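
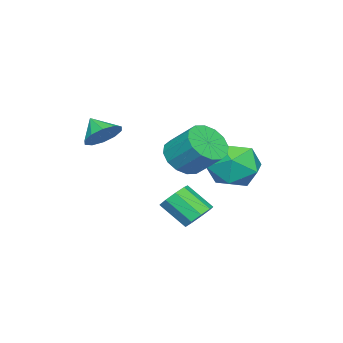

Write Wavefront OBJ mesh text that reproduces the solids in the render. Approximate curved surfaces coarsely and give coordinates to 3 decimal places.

v -1.426 1.357 -0.122
v -0.639 0.908 0.249
v -0.446 2.094 1.274
v -1.234 2.543 0.902
v -0.459 1.2 -0.124
v -0.266 2.387 0.901
v -0.539 1.535 -0.497
v -0.346 2.722 0.528
v -0.856 1.822 -0.769
v -0.663 3.009 0.256
v -1.326 1.984 -0.868
v -1.133 3.171 0.157
v -1.824 1.978 -0.768
v -1.631 3.165 0.257
v -2.214 1.806 -0.494
v -2.021 2.992 0.531
v -2.394 1.513 -0.121
v -2.201 2.7 0.904
v -2.314 1.178 0.252
v -2.121 2.365 1.277
v -1.997 0.891 0.524
v -1.804 2.078 1.549
v -1.527 0.729 0.623
v -1.334 1.916 1.648
v -1.029 0.735 0.523
v -0.836 1.922 1.548
v -0.396 2.596 -2.74
v 0.118 2.97 -2.361
v 0.19 1.899 -1.402
v -0.324 1.524 -1.78
v -0.344 3.09 -2.192
v -0.271 2.019 -1.232
v -0.83 2.979 -2.279
v -0.757 1.908 -1.319
v -1.113 2.689 -2.582
v -1.041 1.618 -1.622
v -1.061 2.355 -2.958
v -0.988 1.284 -1.999
v -0.698 2.133 -3.233
v -0.625 1.062 -2.273
v -0.194 2.128 -3.277
v -0.121 1.057 -2.317
v 0.216 2.342 -3.069
v 0.288 1.271 -2.11
v 0.339 2.674 -2.708
v 0.411 1.603 -1.748
v 1.509 -0.45 1.567
v 2.23 -0.824 1.458
v 1.231 -1.19 2.273
v 2.283 -0.486 1.833
v 2.041 -0.135 2.106
v 1.595 0.096 2.173
v 1.116 0.119 2.009
v 0.787 -0.076 1.676
v 0.734 -0.413 1.301
v 0.977 -0.764 1.028
v 1.423 -0.995 0.961
v 1.901 -1.018 1.125
v -4.083 3.395 -0.986
v -3.411 3.313 0.066
v -2.909 1.987 -1.846
v -2.237 1.905 -0.794
v -3.417 1.49 -0.816
v -4.143 2.36 -0.285
v -2.177 2.94 -1.495
v -2.903 3.81 -0.964
v -2.233 3.032 -0.249
v -2.999 2.136 0.171
v -3.321 3.164 -1.951
v -4.087 2.268 -1.531
f 2 1 5
f 2 5 3
f 3 5 6
f 3 6 4
f 5 1 7
f 5 7 6
f 6 7 8
f 6 8 4
f 7 1 9
f 7 9 8
f 8 9 10
f 8 10 4
f 9 1 11
f 9 11 10
f 10 11 12
f 10 12 4
f 11 1 13
f 11 13 12
f 12 13 14
f 12 14 4
f 13 1 15
f 13 15 14
f 14 15 16
f 14 16 4
f 15 1 17
f 15 17 16
f 16 17 18
f 16 18 4
f 17 1 19
f 17 19 18
f 18 19 20
f 18 20 4
f 19 1 21
f 19 21 20
f 20 21 22
f 20 22 4
f 21 1 23
f 21 23 22
f 22 23 24
f 22 24 4
f 23 1 25
f 23 25 24
f 24 25 26
f 24 26 4
f 25 1 2
f 25 2 26
f 26 2 3
f 26 3 4
f 28 27 31
f 28 31 29
f 29 31 32
f 29 32 30
f 31 27 33
f 31 33 32
f 32 33 34
f 32 34 30
f 33 27 35
f 33 35 34
f 34 35 36
f 34 36 30
f 35 27 37
f 35 37 36
f 36 37 38
f 36 38 30
f 37 27 39
f 37 39 38
f 38 39 40
f 38 40 30
f 39 27 41
f 39 41 40
f 40 41 42
f 40 42 30
f 41 27 43
f 41 43 42
f 42 43 44
f 42 44 30
f 43 27 45
f 43 45 44
f 44 45 46
f 44 46 30
f 45 27 28
f 45 28 46
f 46 28 29
f 46 29 30
f 48 47 50
f 48 50 49
f 50 47 51
f 50 51 49
f 51 47 52
f 51 52 49
f 52 47 53
f 52 53 49
f 53 47 54
f 53 54 49
f 54 47 55
f 54 55 49
f 55 47 56
f 55 56 49
f 56 47 57
f 56 57 49
f 57 47 58
f 57 58 49
f 58 47 48
f 58 48 49
f 59 70 64
f 59 64 60
f 59 60 66
f 59 66 69
f 59 69 70
f 60 64 68
f 64 70 63
f 70 69 61
f 69 66 65
f 66 60 67
f 62 68 63
f 62 63 61
f 62 61 65
f 62 65 67
f 62 67 68
f 63 68 64
f 61 63 70
f 65 61 69
f 67 65 66
f 68 67 60



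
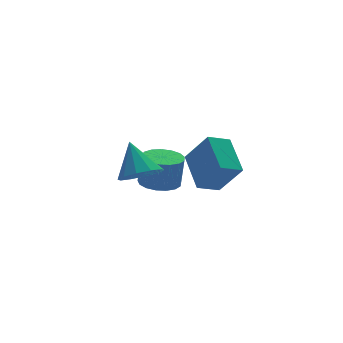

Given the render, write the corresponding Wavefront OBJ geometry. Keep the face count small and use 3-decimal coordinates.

v -0.817 -1.535 -3.666
v 0.085 -1.381 -3.753
v 0.24 -1.43 -2.242
v -0.663 -1.585 -2.154
v -0.088 -0.977 -3.722
v 0.066 -1.026 -2.211
v -0.429 -0.702 -3.678
v -0.274 -0.751 -2.167
v -0.859 -0.617 -3.632
v -0.704 -0.666 -2.12
v -1.279 -0.743 -3.593
v -1.124 -0.792 -2.081
v -1.593 -1.05 -3.571
v -1.439 -1.099 -2.059
v -1.73 -1.469 -3.57
v -1.575 -1.518 -2.059
v -1.657 -1.903 -3.592
v -1.503 -1.952 -2.08
v -1.393 -2.253 -3.63
v -1.238 -2.302 -2.119
v -0.996 -2.438 -3.677
v -0.841 -2.487 -2.165
v -0.558 -2.417 -3.721
v -0.404 -2.466 -2.209
v -0.18 -2.193 -3.752
v -0.025 -2.242 -2.241
v 0.052 -1.82 -3.764
v 0.207 -1.869 -2.252
v -3.258 -4.379 -1.192
v -2.72 -3.77 -1.703
v -3.182 -3.301 0.172
v -3.289 -3.625 -1.786
v -3.846 -3.768 -1.642
v -4.179 -4.144 -1.326
v -4.16 -4.61 -0.959
v -3.796 -4.988 -0.681
v -3.227 -5.133 -0.599
v -2.669 -4.989 -0.743
v -2.337 -4.613 -1.058
v -2.356 -4.147 -1.425
v 0.639 -2.159 -4.09
v 1.066 -0.414 -3.144
v 1.726 -2.192 -4.521
v 2.153 -0.447 -3.575
v 1.207 -3.113 -2.585
v 1.634 -1.368 -1.639
v 2.294 -3.146 -3.016
v 2.721 -1.401 -2.07
f 2 1 5
f 2 5 3
f 3 5 6
f 3 6 4
f 5 1 7
f 5 7 6
f 6 7 8
f 6 8 4
f 7 1 9
f 7 9 8
f 8 9 10
f 8 10 4
f 9 1 11
f 9 11 10
f 10 11 12
f 10 12 4
f 11 1 13
f 11 13 12
f 12 13 14
f 12 14 4
f 13 1 15
f 13 15 14
f 14 15 16
f 14 16 4
f 15 1 17
f 15 17 16
f 16 17 18
f 16 18 4
f 17 1 19
f 17 19 18
f 18 19 20
f 18 20 4
f 19 1 21
f 19 21 20
f 20 21 22
f 20 22 4
f 21 1 23
f 21 23 22
f 22 23 24
f 22 24 4
f 23 1 25
f 23 25 24
f 24 25 26
f 24 26 4
f 25 1 27
f 25 27 26
f 26 27 28
f 26 28 4
f 27 1 2
f 27 2 28
f 28 2 3
f 28 3 4
f 30 29 32
f 30 32 31
f 32 29 33
f 32 33 31
f 33 29 34
f 33 34 31
f 34 29 35
f 34 35 31
f 35 29 36
f 35 36 31
f 36 29 37
f 36 37 31
f 37 29 38
f 37 38 31
f 38 29 39
f 38 39 31
f 39 29 40
f 39 40 31
f 40 29 30
f 40 30 31
f 42 44 41
f 45 42 41
f 41 44 43
f 43 45 41
f 42 48 44
f 46 42 45
f 46 48 42
f 44 48 43
f 47 45 43
f 43 48 47
f 47 46 45
f 48 46 47



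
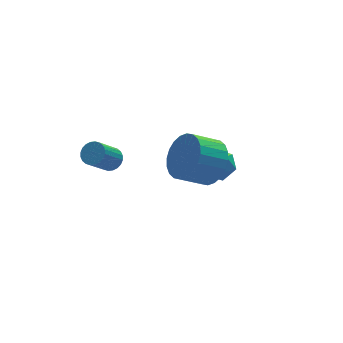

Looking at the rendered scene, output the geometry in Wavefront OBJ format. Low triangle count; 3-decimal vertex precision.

v -2.515 2.754 0.274
v -2.065 2.716 0.638
v -2.995 2.329 1.749
v -3.445 2.366 1.386
v -2.124 2.933 0.664
v -3.055 2.546 1.775
v -2.243 3.123 0.63
v -3.174 2.735 1.741
v -2.404 3.256 0.543
v -3.334 2.868 1.654
v -2.581 3.313 0.414
v -3.511 2.925 1.525
v -2.748 3.285 0.264
v -3.679 2.897 1.375
v -2.88 3.176 0.116
v -3.81 2.788 1.227
v -2.956 3.002 -0.008
v -3.886 2.615 1.103
v -2.965 2.791 -0.089
v -3.895 2.404 1.022
v -2.905 2.574 -0.115
v -3.836 2.187 0.996
v -2.786 2.385 -0.081
v -3.717 1.997 1.03
v -2.626 2.252 0.006
v -3.556 1.864 1.117
v -2.449 2.195 0.135
v -3.379 1.807 1.246
v -2.281 2.223 0.285
v -3.212 1.835 1.396
v -2.15 2.332 0.433
v -3.08 1.944 1.544
v -2.074 2.505 0.557
v -3.004 2.118 1.668
v 2.23 2.723 -0.922
v 2.924 2.368 -1.264
v 1.436 2.012 -1.796
v 2.13 1.657 -2.138
v 1.896 1.454 -1.345
v 2.386 1.894 -0.805
v 1.974 2.486 -2.255
v 2.464 2.926 -1.715
v 2.766 2.222 -2.088
v 2.718 1.584 -1.526
v 1.642 2.796 -1.534
v 1.594 2.158 -0.972
v 0.348 -0.782 1.979
v 0.951 -0.813 2.898
v -0.204 -0.688 3.661
v -0.808 -0.658 2.741
v 0.943 -0.391 2.816
v -0.212 -0.267 3.579
v 0.844 -0.029 2.608
v -0.311 0.095 3.371
v 0.67 0.218 2.303
v -0.485 0.343 3.066
v 0.447 0.313 1.95
v -0.709 0.437 2.712
v 0.208 0.241 1.6
v -0.947 0.366 2.363
v -0.009 0.013 1.308
v -1.165 0.138 2.071
v -0.172 -0.335 1.118
v -1.327 -0.211 1.881
v -0.256 -0.752 1.059
v -1.411 -0.627 1.822
v -0.248 -1.173 1.141
v -1.403 -1.049 1.904
v -0.149 -1.535 1.349
v -1.304 -1.411 2.112
v 0.025 -1.783 1.654
v -1.13 -1.658 2.417
v 0.249 -1.877 2.008
v -0.907 -1.753 2.77
v 0.487 -1.806 2.357
v -0.668 -1.681 3.12
v 0.705 -1.578 2.649
v -0.451 -1.453 3.412
v 0.867 -1.229 2.839
v -0.288 -1.105 3.602
f 2 1 5
f 2 5 3
f 3 5 6
f 3 6 4
f 5 1 7
f 5 7 6
f 6 7 8
f 6 8 4
f 7 1 9
f 7 9 8
f 8 9 10
f 8 10 4
f 9 1 11
f 9 11 10
f 10 11 12
f 10 12 4
f 11 1 13
f 11 13 12
f 12 13 14
f 12 14 4
f 13 1 15
f 13 15 14
f 14 15 16
f 14 16 4
f 15 1 17
f 15 17 16
f 16 17 18
f 16 18 4
f 17 1 19
f 17 19 18
f 18 19 20
f 18 20 4
f 19 1 21
f 19 21 20
f 20 21 22
f 20 22 4
f 21 1 23
f 21 23 22
f 22 23 24
f 22 24 4
f 23 1 25
f 23 25 24
f 24 25 26
f 24 26 4
f 25 1 27
f 25 27 26
f 26 27 28
f 26 28 4
f 27 1 29
f 27 29 28
f 28 29 30
f 28 30 4
f 29 1 31
f 29 31 30
f 30 31 32
f 30 32 4
f 31 1 33
f 31 33 32
f 32 33 34
f 32 34 4
f 33 1 2
f 33 2 34
f 34 2 3
f 34 3 4
f 35 46 40
f 35 40 36
f 35 36 42
f 35 42 45
f 35 45 46
f 36 40 44
f 40 46 39
f 46 45 37
f 45 42 41
f 42 36 43
f 38 44 39
f 38 39 37
f 38 37 41
f 38 41 43
f 38 43 44
f 39 44 40
f 37 39 46
f 41 37 45
f 43 41 42
f 44 43 36
f 48 47 51
f 48 51 49
f 49 51 52
f 49 52 50
f 51 47 53
f 51 53 52
f 52 53 54
f 52 54 50
f 53 47 55
f 53 55 54
f 54 55 56
f 54 56 50
f 55 47 57
f 55 57 56
f 56 57 58
f 56 58 50
f 57 47 59
f 57 59 58
f 58 59 60
f 58 60 50
f 59 47 61
f 59 61 60
f 60 61 62
f 60 62 50
f 61 47 63
f 61 63 62
f 62 63 64
f 62 64 50
f 63 47 65
f 63 65 64
f 64 65 66
f 64 66 50
f 65 47 67
f 65 67 66
f 66 67 68
f 66 68 50
f 67 47 69
f 67 69 68
f 68 69 70
f 68 70 50
f 69 47 71
f 69 71 70
f 70 71 72
f 70 72 50
f 71 47 73
f 71 73 72
f 72 73 74
f 72 74 50
f 73 47 75
f 73 75 74
f 74 75 76
f 74 76 50
f 75 47 77
f 75 77 76
f 76 77 78
f 76 78 50
f 77 47 79
f 77 79 78
f 78 79 80
f 78 80 50
f 79 47 48
f 79 48 80
f 80 48 49
f 80 49 50



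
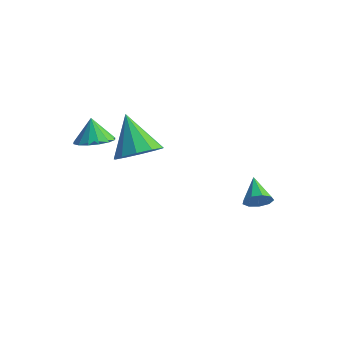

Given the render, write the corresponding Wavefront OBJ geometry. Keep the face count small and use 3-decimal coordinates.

v 0.185 -1.946 -0.507
v 0.934 -2.131 0.191
v -0.945 -1.194 0.907
v 1.027 -1.542 -0.049
v 0.798 -1.107 -0.463
v 0.335 -0.993 -0.894
v -0.185 -1.243 -1.177
v -0.564 -1.762 -1.204
v -0.657 -2.351 -0.964
v -0.428 -2.785 -0.55
v 0.035 -2.9 -0.119
v 0.555 -2.65 0.164
v -0.706 -3.655 1.029
v 0.041 -3.335 1.202
v -1.074 -3.325 2.011
v -0.176 -3.016 1.013
v -0.535 -2.867 0.829
v -0.939 -2.93 0.698
v -1.281 -3.186 0.656
v -1.469 -3.569 0.714
v -1.452 -3.974 0.856
v -1.235 -4.293 1.044
v -0.877 -4.442 1.228
v -0.472 -4.379 1.359
v -0.13 -4.123 1.401
v 0.057 -3.741 1.344
v 3.839 1.153 -3.998
v 4.333 1.346 -3.622
v 3.081 2.047 -3.462
v 4.334 1.575 -4.003
v 4.103 1.606 -4.382
v 3.749 1.425 -4.581
v 3.437 1.117 -4.508
v 3.314 0.825 -4.196
v 3.436 0.687 -3.791
v 3.747 0.766 -3.484
v 4.101 1.026 -3.417
f 2 1 4
f 2 4 3
f 4 1 5
f 4 5 3
f 5 1 6
f 5 6 3
f 6 1 7
f 6 7 3
f 7 1 8
f 7 8 3
f 8 1 9
f 8 9 3
f 9 1 10
f 9 10 3
f 10 1 11
f 10 11 3
f 11 1 12
f 11 12 3
f 12 1 2
f 12 2 3
f 14 13 16
f 14 16 15
f 16 13 17
f 16 17 15
f 17 13 18
f 17 18 15
f 18 13 19
f 18 19 15
f 19 13 20
f 19 20 15
f 20 13 21
f 20 21 15
f 21 13 22
f 21 22 15
f 22 13 23
f 22 23 15
f 23 13 24
f 23 24 15
f 24 13 25
f 24 25 15
f 25 13 26
f 25 26 15
f 26 13 14
f 26 14 15
f 28 27 30
f 28 30 29
f 30 27 31
f 30 31 29
f 31 27 32
f 31 32 29
f 32 27 33
f 32 33 29
f 33 27 34
f 33 34 29
f 34 27 35
f 34 35 29
f 35 27 36
f 35 36 29
f 36 27 37
f 36 37 29
f 37 27 28
f 37 28 29



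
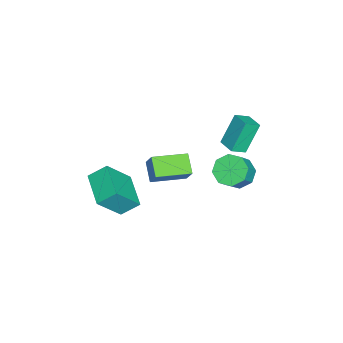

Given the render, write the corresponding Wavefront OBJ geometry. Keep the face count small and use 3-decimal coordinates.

v 1.049 -3.047 -1.428
v 0.738 -2.142 -0.721
v 2.707 -2.179 -1.811
v 2.396 -1.274 -1.105
v 1.924 -4.006 0.185
v 1.613 -3.101 0.891
v 3.582 -3.138 -0.199
v 3.271 -2.233 0.508
v -0.667 -1.487 -2.462
v -1.638 -1.917 -1.841
v -1.587 0.2 -2.731
v -2.558 -0.23 -2.11
v -0.222 -1.09 -1.49
v -1.193 -1.52 -0.869
v -1.142 0.597 -1.759
v -2.113 0.167 -1.138
v 1.567 3.363 1.7
v 2.115 2.913 1.146
v 3.001 2.686 2.206
v 2.453 3.137 2.76
v 2.26 3.586 1.169
v 3.145 3.359 2.23
v 1.998 4.129 1.504
v 2.884 3.902 2.564
v 1.485 4.223 1.953
v 2.37 3.996 3.013
v 1.019 3.814 2.254
v 1.905 3.587 3.314
v 0.875 3.141 2.23
v 1.76 2.914 3.291
v 1.136 2.598 1.896
v 2.022 2.371 2.956
v 1.65 2.504 1.447
v 2.535 2.277 2.507
v -1.036 2.74 1.333
v -0.54 2.108 1.801
v -1.811 3.282 2.889
v -1.315 2.65 3.356
v -0.305 3.41 1.464
v 0.191 2.778 1.931
v -1.08 3.952 3.019
v -0.584 3.32 3.487
f 2 4 1
f 5 2 1
f 1 4 3
f 3 5 1
f 2 8 4
f 6 2 5
f 6 8 2
f 4 8 3
f 7 5 3
f 3 8 7
f 7 6 5
f 8 6 7
f 10 12 9
f 13 10 9
f 9 12 11
f 11 13 9
f 10 16 12
f 14 10 13
f 14 16 10
f 12 16 11
f 15 13 11
f 11 16 15
f 15 14 13
f 16 14 15
f 18 17 21
f 18 21 19
f 19 21 22
f 19 22 20
f 21 17 23
f 21 23 22
f 22 23 24
f 22 24 20
f 23 17 25
f 23 25 24
f 24 25 26
f 24 26 20
f 25 17 27
f 25 27 26
f 26 27 28
f 26 28 20
f 27 17 29
f 27 29 28
f 28 29 30
f 28 30 20
f 29 17 31
f 29 31 30
f 30 31 32
f 30 32 20
f 31 17 33
f 31 33 32
f 32 33 34
f 32 34 20
f 33 17 18
f 33 18 34
f 34 18 19
f 34 19 20
f 36 38 35
f 39 36 35
f 35 38 37
f 37 39 35
f 36 42 38
f 40 36 39
f 40 42 36
f 38 42 37
f 41 39 37
f 37 42 41
f 41 40 39
f 42 40 41



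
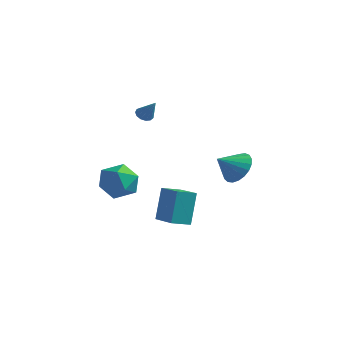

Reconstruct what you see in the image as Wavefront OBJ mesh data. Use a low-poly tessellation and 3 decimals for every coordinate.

v 2.728 2.949 -0.387
v 3.321 2.24 -0.906
v 2.192 1.891 0.447
v 3.589 2.361 -0.578
v 3.709 2.585 -0.218
v 3.66 2.871 0.114
v 3.449 3.171 0.359
v 3.113 3.432 0.475
v 2.712 3.61 0.442
v 2.313 3.674 0.266
v 1.985 3.612 -0.023
v 1.787 3.436 -0.375
v 1.751 3.175 -0.729
v 1.884 2.876 -1.023
v 2.163 2.589 -1.208
v 2.54 2.364 -1.251
v 2.949 2.241 -1.144
v -1.418 -1.185 0.162
v -0.342 -1.327 -0.37
v -2.278 -2.113 -1.33
v -1.202 -2.255 -1.862
v -1.459 -2.86 -0.848
v -0.927 -2.287 0.075
v -1.693 -1.153 -1.775
v -1.161 -0.58 -0.852
v -0.511 -1.307 -1.567
v -0.367 -2.362 -0.994
v -2.253 -1.078 -0.706
v -2.109 -2.133 -0.133
v -0.458 0.189 -3.977
v -0.64 0.913 -2.035
v 0.08 1.115 -4.271
v -0.102 1.839 -2.33
v 1.222 -0.639 -3.51
v 1.04 0.085 -1.569
v 1.76 0.287 -3.805
v 1.578 1.011 -1.863
v -1.352 0.436 3.212
v -0.99 0.705 2.954
v -0.488 0.264 4.248
v -1.141 0.9 3.112
v -1.359 0.948 3.302
v -1.575 0.833 3.463
v -1.72 0.592 3.545
v -1.749 0.301 3.521
v -1.651 0.053 3.398
v -1.459 -0.073 3.217
v -1.233 -0.038 3.034
v -1.045 0.147 2.908
v -0.954 0.424 2.878
f 2 1 4
f 2 4 3
f 4 1 5
f 4 5 3
f 5 1 6
f 5 6 3
f 6 1 7
f 6 7 3
f 7 1 8
f 7 8 3
f 8 1 9
f 8 9 3
f 9 1 10
f 9 10 3
f 10 1 11
f 10 11 3
f 11 1 12
f 11 12 3
f 12 1 13
f 12 13 3
f 13 1 14
f 13 14 3
f 14 1 15
f 14 15 3
f 15 1 16
f 15 16 3
f 16 1 17
f 16 17 3
f 17 1 2
f 17 2 3
f 18 29 23
f 18 23 19
f 18 19 25
f 18 25 28
f 18 28 29
f 19 23 27
f 23 29 22
f 29 28 20
f 28 25 24
f 25 19 26
f 21 27 22
f 21 22 20
f 21 20 24
f 21 24 26
f 21 26 27
f 22 27 23
f 20 22 29
f 24 20 28
f 26 24 25
f 27 26 19
f 31 33 30
f 34 31 30
f 30 33 32
f 32 34 30
f 31 37 33
f 35 31 34
f 35 37 31
f 33 37 32
f 36 34 32
f 32 37 36
f 36 35 34
f 37 35 36
f 39 38 41
f 39 41 40
f 41 38 42
f 41 42 40
f 42 38 43
f 42 43 40
f 43 38 44
f 43 44 40
f 44 38 45
f 44 45 40
f 45 38 46
f 45 46 40
f 46 38 47
f 46 47 40
f 47 38 48
f 47 48 40
f 48 38 49
f 48 49 40
f 49 38 50
f 49 50 40
f 50 38 39
f 50 39 40



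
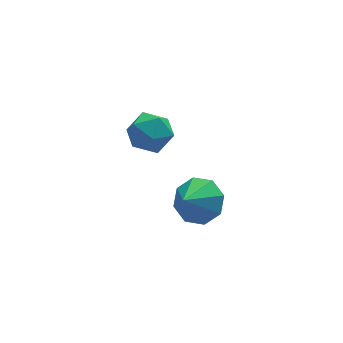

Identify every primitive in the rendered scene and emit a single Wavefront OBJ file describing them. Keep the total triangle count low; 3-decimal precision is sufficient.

v -3.854 3.043 -0.481
v -3.454 2.372 -0.693
v -4.506 2.368 0.433
v -4.106 1.697 0.221
v -3.714 2.302 0.589
v -3.311 2.719 0.024
v -4.649 2.021 -0.284
v -4.246 2.438 -0.849
v -3.945 1.74 -0.571
v -3.368 1.914 -0.031
v -4.592 2.826 -0.229
v -4.015 3 0.311
v -2.492 2.133 -3.935
v -2.012 1.402 -4.033
v -3.208 1.547 -3.065
v -1.767 1.81 -3.556
v -1.946 2.407 -3.302
v -2.445 2.844 -3.418
v -2.972 2.864 -3.838
v -3.218 2.456 -4.314
v -3.038 1.859 -4.569
v -2.539 1.422 -4.452
f 1 12 6
f 1 6 2
f 1 2 8
f 1 8 11
f 1 11 12
f 2 6 10
f 6 12 5
f 12 11 3
f 11 8 7
f 8 2 9
f 4 10 5
f 4 5 3
f 4 3 7
f 4 7 9
f 4 9 10
f 5 10 6
f 3 5 12
f 7 3 11
f 9 7 8
f 10 9 2
f 14 13 16
f 14 16 15
f 16 13 17
f 16 17 15
f 17 13 18
f 17 18 15
f 18 13 19
f 18 19 15
f 19 13 20
f 19 20 15
f 20 13 21
f 20 21 15
f 21 13 22
f 21 22 15
f 22 13 14
f 22 14 15



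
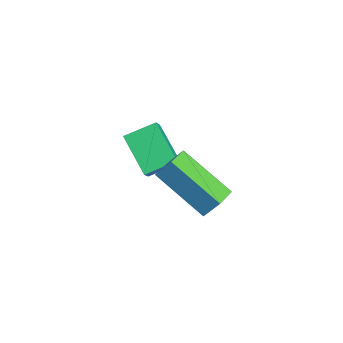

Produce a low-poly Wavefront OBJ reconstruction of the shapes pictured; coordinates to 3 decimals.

v -3.481 -0.166 0.09
v -3.496 0.967 0.515
v -2.124 0.18 -0.783
v -2.139 1.313 -0.358
v -2.901 -0.453 0.878
v -2.916 0.68 1.303
v -1.544 -0.107 0.005
v -1.559 1.026 0.43
v -0.333 0.344 1.773
v -0.103 0.803 2.56
v 1.09 1.509 0.679
v 1.32 1.969 1.466
v 0.26 -0.229 1.934
v 0.49 0.231 2.721
v 1.683 0.937 0.84
v 1.913 1.396 1.627
f 2 4 1
f 5 2 1
f 1 4 3
f 3 5 1
f 2 8 4
f 6 2 5
f 6 8 2
f 4 8 3
f 7 5 3
f 3 8 7
f 7 6 5
f 8 6 7
f 10 12 9
f 13 10 9
f 9 12 11
f 11 13 9
f 10 16 12
f 14 10 13
f 14 16 10
f 12 16 11
f 15 13 11
f 11 16 15
f 15 14 13
f 16 14 15



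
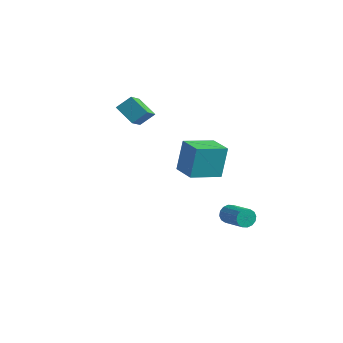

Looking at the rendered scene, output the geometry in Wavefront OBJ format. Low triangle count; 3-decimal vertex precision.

v 2.844 -0.267 2.588
v 2.845 0.168 4.488
v 3.301 1.471 2.19
v 3.302 1.905 4.091
v 4.278 -0.625 2.669
v 4.279 -0.191 4.57
v 4.735 1.112 2.272
v 4.736 1.547 4.172
v -4.214 2.231 3.541
v -3.795 2.962 4.264
v -3.05 2.374 2.723
v -2.631 3.105 3.446
v -3.529 1.075 4.314
v -3.11 1.806 5.037
v -2.365 1.218 3.496
v -1.946 1.949 4.219
v 2.271 4.061 -2.682
v 2.463 4.318 -3.224
v 4.062 4.056 -2.78
v 3.869 3.799 -2.238
v 2.446 4.567 -3.014
v 4.045 4.305 -2.57
v 2.381 4.68 -2.716
v 3.98 4.418 -2.271
v 2.287 4.628 -2.408
v 3.886 4.366 -1.963
v 2.189 4.423 -2.174
v 3.787 4.162 -1.729
v 2.112 4.122 -2.076
v 3.711 3.86 -1.631
v 2.078 3.804 -2.14
v 3.677 3.542 -1.696
v 2.095 3.555 -2.35
v 3.694 3.293 -1.906
v 2.16 3.442 -2.649
v 3.759 3.18 -2.204
v 2.254 3.494 -2.957
v 3.853 3.232 -2.512
v 2.353 3.698 -3.191
v 3.951 3.437 -2.746
v 2.429 4 -3.289
v 4.028 3.738 -2.844
f 2 4 1
f 5 2 1
f 1 4 3
f 3 5 1
f 2 8 4
f 6 2 5
f 6 8 2
f 4 8 3
f 7 5 3
f 3 8 7
f 7 6 5
f 8 6 7
f 10 12 9
f 13 10 9
f 9 12 11
f 11 13 9
f 10 16 12
f 14 10 13
f 14 16 10
f 12 16 11
f 15 13 11
f 11 16 15
f 15 14 13
f 16 14 15
f 18 17 21
f 18 21 19
f 19 21 22
f 19 22 20
f 21 17 23
f 21 23 22
f 22 23 24
f 22 24 20
f 23 17 25
f 23 25 24
f 24 25 26
f 24 26 20
f 25 17 27
f 25 27 26
f 26 27 28
f 26 28 20
f 27 17 29
f 27 29 28
f 28 29 30
f 28 30 20
f 29 17 31
f 29 31 30
f 30 31 32
f 30 32 20
f 31 17 33
f 31 33 32
f 32 33 34
f 32 34 20
f 33 17 35
f 33 35 34
f 34 35 36
f 34 36 20
f 35 17 37
f 35 37 36
f 36 37 38
f 36 38 20
f 37 17 39
f 37 39 38
f 38 39 40
f 38 40 20
f 39 17 41
f 39 41 40
f 40 41 42
f 40 42 20
f 41 17 18
f 41 18 42
f 42 18 19
f 42 19 20



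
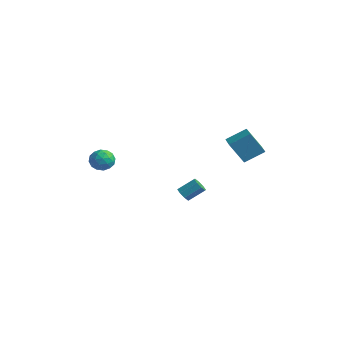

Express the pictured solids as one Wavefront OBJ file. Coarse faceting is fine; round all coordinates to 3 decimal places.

v -3.944 0.146 -1.381
v -3.21 -0.071 -1.332
v -4.29 -0.889 -0.788
v -3.556 -1.106 -0.739
v -3.805 -0.505 -0.333
v -3.592 0.134 -0.699
v -3.908 -1.094 -1.421
v -3.695 -0.455 -1.787
v -3.188 -0.838 -1.357
v -3.124 -0.474 -0.685
v -4.376 -0.486 -1.435
v -4.312 -0.122 -0.763
v -3.547 0.128 -1.409
v -3.953 -1.088 -0.711
v -4.1 -0.735 -0.472
v -3.668 -0.863 -0.444
v -3.771 0.249 -1.036
v -3.34 0.121 -1.008
v -3.689 -0.134 -0.42
v -4.16 -1.081 -1.112
v -3.729 -1.209 -1.084
v -3.832 -0.097 -1.676
v -3.4 -0.225 -1.648
v -3.811 -0.826 -1.7
v -3.102 -0.45 -1.395
v -3.305 -1.059 -1.046
v -3.512 -1.052 -1.447
v -3.387 -0.676 -1.662
v -3.065 -0.236 -0.999
v -3.268 -0.845 -0.651
v -3.415 -0.491 -0.412
v -3.289 -0.115 -0.627
v -3.051 -0.687 -1.014
v -4.232 -0.115 -1.469
v -4.435 -0.724 -1.121
v -4.211 -0.845 -1.493
v -4.085 -0.469 -1.708
v -4.195 0.099 -1.074
v -4.398 -0.51 -0.725
v -4.113 -0.284 -0.458
v -3.988 0.092 -0.673
v -4.449 -0.273 -1.106
v -0.872 2.871 -3.823
v -0.655 3.11 -4.243
v -0.171 3.909 -3.537
v -0.388 3.669 -3.117
v -1.023 3.255 -4.154
v -0.539 4.054 -3.449
v -1.303 3.175 -3.872
v -0.819 3.974 -3.167
v -1.33 2.917 -3.56
v -0.846 3.715 -2.855
v -1.089 2.631 -3.403
v -0.605 3.43 -2.697
v -0.721 2.486 -3.491
v -0.237 3.285 -2.786
v -0.441 2.566 -3.773
v 0.043 3.365 -3.068
v -0.414 2.825 -4.085
v 0.07 3.623 -3.38
v 3.474 2.135 1.895
v 4.039 3.107 2.568
v 2.671 2.64 1.84
v 3.236 3.612 2.512
v 3.964 2.768 0.568
v 4.529 3.74 1.24
v 3.161 3.273 0.512
v 3.726 4.245 1.185
f 1 38 17
f 38 12 41
f 17 41 6
f 38 41 17
f 1 17 13
f 17 6 18
f 13 18 2
f 17 18 13
f 1 13 22
f 13 2 23
f 22 23 8
f 13 23 22
f 1 22 34
f 22 8 37
f 34 37 11
f 22 37 34
f 1 34 38
f 34 11 42
f 38 42 12
f 34 42 38
f 2 18 29
f 18 6 32
f 29 32 10
f 18 32 29
f 6 41 19
f 41 12 40
f 19 40 5
f 41 40 19
f 12 42 39
f 42 11 35
f 39 35 3
f 42 35 39
f 11 37 36
f 37 8 24
f 36 24 7
f 37 24 36
f 8 23 28
f 23 2 25
f 28 25 9
f 23 25 28
f 4 30 16
f 30 10 31
f 16 31 5
f 30 31 16
f 4 16 14
f 16 5 15
f 14 15 3
f 16 15 14
f 4 14 21
f 14 3 20
f 21 20 7
f 14 20 21
f 4 21 26
f 21 7 27
f 26 27 9
f 21 27 26
f 4 26 30
f 26 9 33
f 30 33 10
f 26 33 30
f 5 31 19
f 31 10 32
f 19 32 6
f 31 32 19
f 3 15 39
f 15 5 40
f 39 40 12
f 15 40 39
f 7 20 36
f 20 3 35
f 36 35 11
f 20 35 36
f 9 27 28
f 27 7 24
f 28 24 8
f 27 24 28
f 10 33 29
f 33 9 25
f 29 25 2
f 33 25 29
f 44 43 47
f 44 47 45
f 45 47 48
f 45 48 46
f 47 43 49
f 47 49 48
f 48 49 50
f 48 50 46
f 49 43 51
f 49 51 50
f 50 51 52
f 50 52 46
f 51 43 53
f 51 53 52
f 52 53 54
f 52 54 46
f 53 43 55
f 53 55 54
f 54 55 56
f 54 56 46
f 55 43 57
f 55 57 56
f 56 57 58
f 56 58 46
f 57 43 59
f 57 59 58
f 58 59 60
f 58 60 46
f 59 43 44
f 59 44 60
f 60 44 45
f 60 45 46
f 62 64 61
f 65 62 61
f 61 64 63
f 63 65 61
f 62 68 64
f 66 62 65
f 66 68 62
f 64 68 63
f 67 65 63
f 63 68 67
f 67 66 65
f 68 66 67



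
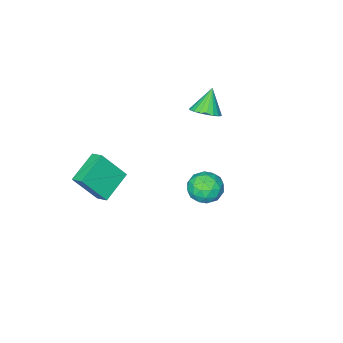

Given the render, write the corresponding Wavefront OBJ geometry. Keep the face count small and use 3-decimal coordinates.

v -2.445 -3.122 -1.159
v -1.837 -2.807 -0.689
v -3.195 -3.518 0.079
v -2.046 -2.535 -0.728
v -2.324 -2.364 -0.842
v -2.622 -2.324 -1.01
v -2.89 -2.423 -1.204
v -3.082 -2.642 -1.39
v -3.163 -2.944 -1.536
v -3.12 -3.277 -1.617
v -2.96 -3.583 -1.618
v -2.711 -3.809 -1.54
v -2.417 -3.916 -1.396
v -2.127 -3.886 -1.211
v -1.892 -3.724 -1.017
v -1.753 -3.458 -0.847
v -1.734 -3.133 -0.731
v 0.24 1.339 -1.503
v 0.838 2.071 -1.466
v 1.322 0.489 -2.174
v 1.92 1.221 -2.137
v 1.657 0.783 -1.34
v 0.988 1.309 -0.925
v 1.172 1.251 -2.715
v 0.503 1.777 -2.3
v 1.415 2.017 -2.214
v 1.714 1.727 -1.364
v 0.446 0.833 -2.276
v 0.745 0.543 -1.426
v 0.444 1.78 -1.426
v 1.716 0.78 -2.214
v 1.561 0.523 -1.746
v 1.913 0.953 -1.724
v 0.532 1.332 -1.108
v 0.884 1.762 -1.086
v 1.365 1.005 -1.012
v 1.276 0.798 -2.554
v 1.628 1.228 -2.532
v 0.247 1.607 -1.916
v 0.599 2.037 -1.894
v 0.795 1.555 -2.628
v 1.135 2.178 -1.843
v 1.771 1.678 -2.238
v 1.331 1.696 -2.578
v 0.938 2.005 -2.334
v 1.311 2.008 -1.344
v 1.947 1.508 -1.738
v 1.792 1.251 -1.27
v 1.399 1.56 -1.026
v 1.65 1.976 -1.784
v 0.213 1.052 -1.902
v 0.849 0.552 -2.296
v 0.761 1 -2.614
v 0.368 1.309 -2.37
v 0.389 0.882 -1.402
v 1.025 0.382 -1.797
v 1.222 0.555 -1.306
v 0.829 0.864 -1.062
v 0.51 0.584 -1.856
v 2.312 -4.045 -3.927
v 2.265 -3.314 -3.559
v 3.884 -3.561 -4.685
v 3.836 -2.83 -4.316
v 3.264 -4.75 -2.404
v 3.216 -4.019 -2.035
v 4.835 -4.266 -3.161
v 4.788 -3.535 -2.793
f 2 1 4
f 2 4 3
f 4 1 5
f 4 5 3
f 5 1 6
f 5 6 3
f 6 1 7
f 6 7 3
f 7 1 8
f 7 8 3
f 8 1 9
f 8 9 3
f 9 1 10
f 9 10 3
f 10 1 11
f 10 11 3
f 11 1 12
f 11 12 3
f 12 1 13
f 12 13 3
f 13 1 14
f 13 14 3
f 14 1 15
f 14 15 3
f 15 1 16
f 15 16 3
f 16 1 17
f 16 17 3
f 17 1 2
f 17 2 3
f 18 55 34
f 55 29 58
f 34 58 23
f 55 58 34
f 18 34 30
f 34 23 35
f 30 35 19
f 34 35 30
f 18 30 39
f 30 19 40
f 39 40 25
f 30 40 39
f 18 39 51
f 39 25 54
f 51 54 28
f 39 54 51
f 18 51 55
f 51 28 59
f 55 59 29
f 51 59 55
f 19 35 46
f 35 23 49
f 46 49 27
f 35 49 46
f 23 58 36
f 58 29 57
f 36 57 22
f 58 57 36
f 29 59 56
f 59 28 52
f 56 52 20
f 59 52 56
f 28 54 53
f 54 25 41
f 53 41 24
f 54 41 53
f 25 40 45
f 40 19 42
f 45 42 26
f 40 42 45
f 21 47 33
f 47 27 48
f 33 48 22
f 47 48 33
f 21 33 31
f 33 22 32
f 31 32 20
f 33 32 31
f 21 31 38
f 31 20 37
f 38 37 24
f 31 37 38
f 21 38 43
f 38 24 44
f 43 44 26
f 38 44 43
f 21 43 47
f 43 26 50
f 47 50 27
f 43 50 47
f 22 48 36
f 48 27 49
f 36 49 23
f 48 49 36
f 20 32 56
f 32 22 57
f 56 57 29
f 32 57 56
f 24 37 53
f 37 20 52
f 53 52 28
f 37 52 53
f 26 44 45
f 44 24 41
f 45 41 25
f 44 41 45
f 27 50 46
f 50 26 42
f 46 42 19
f 50 42 46
f 61 63 60
f 64 61 60
f 60 63 62
f 62 64 60
f 61 67 63
f 65 61 64
f 65 67 61
f 63 67 62
f 66 64 62
f 62 67 66
f 66 65 64
f 67 65 66



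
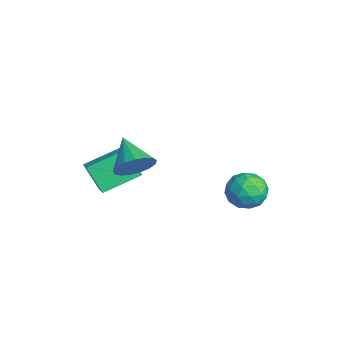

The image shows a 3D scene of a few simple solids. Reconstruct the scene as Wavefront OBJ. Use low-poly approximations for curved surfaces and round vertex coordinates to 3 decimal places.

v 0.368 4.704 0.195
v 1.299 4.264 -0.018
v -0.419 3.436 -0.622
v 0.512 2.996 -0.835
v 0.154 3.017 0.153
v 0.64 3.8 0.658
v 0.24 3.9 -1.298
v 0.726 4.683 -0.793
v 1.219 3.767 -0.941
v 1.166 3.221 -0.044
v -0.286 4.479 -0.596
v -0.339 3.933 0.301
v 0.903 4.595 0.161
v -0.023 3.105 -0.801
v -0.233 3.117 -0.22
v 0.314 2.858 -0.345
v 0.515 4.323 0.558
v 1.063 4.064 0.433
v 0.39 3.331 0.533
v -0.183 3.636 -1.073
v 0.365 3.377 -1.198
v 0.566 4.842 -0.295
v 1.113 4.583 -0.42
v 0.49 4.369 -1.173
v 1.403 4.044 -0.507
v 0.94 3.299 -0.988
v 0.78 3.83 -1.26
v 1.066 4.291 -0.963
v 1.372 3.723 0.02
v 0.909 2.978 -0.461
v 0.699 2.99 0.12
v 0.985 3.451 0.417
v 1.325 3.431 -0.523
v -0.029 4.722 -0.179
v -0.492 3.977 -0.66
v -0.105 4.249 -1.057
v 0.181 4.71 -0.76
v -0.06 4.401 0.348
v -0.523 3.656 -0.133
v -0.186 3.409 0.323
v 0.1 3.87 0.62
v -0.445 4.269 -0.117
v -0.131 -1.139 1.964
v 0.367 -1.262 2.834
v -1.689 -1.281 2.836
v 0.305 -0.783 2.803
v 0.144 -0.386 2.579
v -0.081 -0.161 2.215
v -0.317 -0.161 1.793
v -0.511 -0.384 1.41
v -0.617 -0.78 1.155
v -0.613 -1.258 1.085
v -0.498 -1.709 1.216
v -0.299 -2.029 1.519
v -0.062 -2.145 1.924
v 0.159 -2.031 2.338
v 0.314 -1.712 2.667
v -3.025 -2.093 -1.59
v -3.751 -2.655 -0.243
v -3.257 -0.172 -0.913
v -3.983 -0.734 0.433
v -2.137 -2.146 -1.133
v -2.863 -2.708 0.213
v -2.369 -0.225 -0.457
v -3.095 -0.787 0.89
f 1 38 17
f 38 12 41
f 17 41 6
f 38 41 17
f 1 17 13
f 17 6 18
f 13 18 2
f 17 18 13
f 1 13 22
f 13 2 23
f 22 23 8
f 13 23 22
f 1 22 34
f 22 8 37
f 34 37 11
f 22 37 34
f 1 34 38
f 34 11 42
f 38 42 12
f 34 42 38
f 2 18 29
f 18 6 32
f 29 32 10
f 18 32 29
f 6 41 19
f 41 12 40
f 19 40 5
f 41 40 19
f 12 42 39
f 42 11 35
f 39 35 3
f 42 35 39
f 11 37 36
f 37 8 24
f 36 24 7
f 37 24 36
f 8 23 28
f 23 2 25
f 28 25 9
f 23 25 28
f 4 30 16
f 30 10 31
f 16 31 5
f 30 31 16
f 4 16 14
f 16 5 15
f 14 15 3
f 16 15 14
f 4 14 21
f 14 3 20
f 21 20 7
f 14 20 21
f 4 21 26
f 21 7 27
f 26 27 9
f 21 27 26
f 4 26 30
f 26 9 33
f 30 33 10
f 26 33 30
f 5 31 19
f 31 10 32
f 19 32 6
f 31 32 19
f 3 15 39
f 15 5 40
f 39 40 12
f 15 40 39
f 7 20 36
f 20 3 35
f 36 35 11
f 20 35 36
f 9 27 28
f 27 7 24
f 28 24 8
f 27 24 28
f 10 33 29
f 33 9 25
f 29 25 2
f 33 25 29
f 44 43 46
f 44 46 45
f 46 43 47
f 46 47 45
f 47 43 48
f 47 48 45
f 48 43 49
f 48 49 45
f 49 43 50
f 49 50 45
f 50 43 51
f 50 51 45
f 51 43 52
f 51 52 45
f 52 43 53
f 52 53 45
f 53 43 54
f 53 54 45
f 54 43 55
f 54 55 45
f 55 43 56
f 55 56 45
f 56 43 57
f 56 57 45
f 57 43 44
f 57 44 45
f 59 61 58
f 62 59 58
f 58 61 60
f 60 62 58
f 59 65 61
f 63 59 62
f 63 65 59
f 61 65 60
f 64 62 60
f 60 65 64
f 64 63 62
f 65 63 64



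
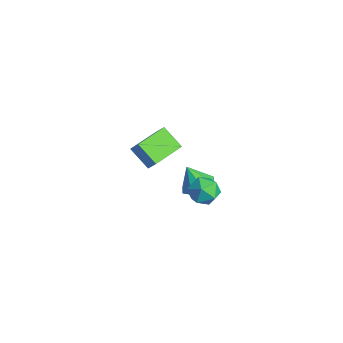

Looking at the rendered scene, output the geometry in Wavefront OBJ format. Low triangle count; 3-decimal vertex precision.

v 2.832 -0.072 -0.755
v 3.662 0.153 -1.242
v 3.258 -1.613 -0.738
v 4.088 -1.388 -1.225
v 3.97 -1.094 -0.289
v 3.707 -0.142 -0.3
v 3.213 -1.318 -1.68
v 2.95 -0.366 -1.691
v 3.898 -0.618 -1.814
v 4.365 -0.479 -0.955
v 2.555 -0.981 -1.025
v 3.022 -0.842 -0.166
v 0.081 0.372 -3.773
v 1.032 0.374 -3.432
v -0.401 -0.112 -2.427
v 0.675 1.05 -3.316
v -0.03 1.329 -3.469
v -0.669 1.047 -3.799
v -0.869 0.37 -4.115
v -0.512 -0.305 -4.23
v 0.193 -0.584 -4.077
v 0.832 -0.303 -3.747
v 3.458 -4.749 3.795
v 3.931 -4.512 4.461
v 2.52 -2.983 3.833
v 2.993 -2.746 4.499
v 4.467 -4.194 2.881
v 4.94 -3.957 3.547
v 3.529 -2.428 2.919
v 4.002 -2.191 3.585
f 1 12 6
f 1 6 2
f 1 2 8
f 1 8 11
f 1 11 12
f 2 6 10
f 6 12 5
f 12 11 3
f 11 8 7
f 8 2 9
f 4 10 5
f 4 5 3
f 4 3 7
f 4 7 9
f 4 9 10
f 5 10 6
f 3 5 12
f 7 3 11
f 9 7 8
f 10 9 2
f 14 13 16
f 14 16 15
f 16 13 17
f 16 17 15
f 17 13 18
f 17 18 15
f 18 13 19
f 18 19 15
f 19 13 20
f 19 20 15
f 20 13 21
f 20 21 15
f 21 13 22
f 21 22 15
f 22 13 14
f 22 14 15
f 24 26 23
f 27 24 23
f 23 26 25
f 25 27 23
f 24 30 26
f 28 24 27
f 28 30 24
f 26 30 25
f 29 27 25
f 25 30 29
f 29 28 27
f 30 28 29



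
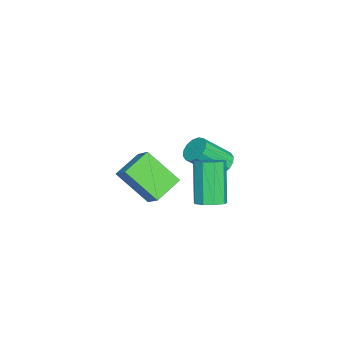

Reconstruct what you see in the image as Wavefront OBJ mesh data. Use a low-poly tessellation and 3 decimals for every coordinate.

v -3.227 2.402 -3.183
v -2.724 2.34 -3.486
v -2.21 1.397 -2.439
v -2.713 1.458 -2.137
v -2.675 2.576 -3.298
v -2.161 1.632 -2.251
v -2.773 2.765 -3.079
v -2.26 1.821 -2.032
v -2.994 2.856 -2.888
v -2.48 1.913 -1.841
v -3.276 2.826 -2.777
v -2.763 1.883 -1.73
v -3.546 2.682 -2.774
v -3.032 1.739 -1.727
v -3.73 2.463 -2.881
v -3.216 1.52 -1.834
v -3.779 2.228 -3.069
v -3.265 1.284 -2.022
v -3.68 2.039 -3.288
v -3.167 1.095 -2.241
v -3.46 1.947 -3.479
v -2.946 1.004 -2.432
v -3.177 1.977 -3.59
v -2.664 1.034 -2.543
v -2.908 2.121 -3.593
v -2.394 1.178 -2.546
v -1.872 -0.484 -2.09
v -1.34 -0.012 -1.523
v -1.659 0.748 -3.315
v -1.127 1.22 -2.747
v -0.853 -1.1 -2.533
v -0.321 -0.628 -1.965
v -0.64 0.132 -3.757
v -0.108 0.604 -3.19
v 1.731 2.828 -1.617
v 2.042 2.353 -1.498
v 1.161 2.158 0.036
v 0.849 2.632 -0.083
v 2.224 2.674 -1.353
v 1.342 2.479 0.181
v 2.175 3.067 -1.331
v 1.293 2.872 0.203
v 1.918 3.348 -1.443
v 1.036 3.153 0.091
v 1.573 3.385 -1.636
v 0.692 3.19 -0.102
v 1.303 3.162 -1.821
v 0.421 2.967 -0.287
v 1.232 2.781 -1.909
v 0.351 2.586 -0.375
v 1.395 2.423 -1.862
v 0.513 2.228 -0.327
v 1.715 2.254 -1.699
v 0.833 2.059 -0.165
f 2 1 5
f 2 5 3
f 3 5 6
f 3 6 4
f 5 1 7
f 5 7 6
f 6 7 8
f 6 8 4
f 7 1 9
f 7 9 8
f 8 9 10
f 8 10 4
f 9 1 11
f 9 11 10
f 10 11 12
f 10 12 4
f 11 1 13
f 11 13 12
f 12 13 14
f 12 14 4
f 13 1 15
f 13 15 14
f 14 15 16
f 14 16 4
f 15 1 17
f 15 17 16
f 16 17 18
f 16 18 4
f 17 1 19
f 17 19 18
f 18 19 20
f 18 20 4
f 19 1 21
f 19 21 20
f 20 21 22
f 20 22 4
f 21 1 23
f 21 23 22
f 22 23 24
f 22 24 4
f 23 1 25
f 23 25 24
f 24 25 26
f 24 26 4
f 25 1 2
f 25 2 26
f 26 2 3
f 26 3 4
f 28 30 27
f 31 28 27
f 27 30 29
f 29 31 27
f 28 34 30
f 32 28 31
f 32 34 28
f 30 34 29
f 33 31 29
f 29 34 33
f 33 32 31
f 34 32 33
f 36 35 39
f 36 39 37
f 37 39 40
f 37 40 38
f 39 35 41
f 39 41 40
f 40 41 42
f 40 42 38
f 41 35 43
f 41 43 42
f 42 43 44
f 42 44 38
f 43 35 45
f 43 45 44
f 44 45 46
f 44 46 38
f 45 35 47
f 45 47 46
f 46 47 48
f 46 48 38
f 47 35 49
f 47 49 48
f 48 49 50
f 48 50 38
f 49 35 51
f 49 51 50
f 50 51 52
f 50 52 38
f 51 35 53
f 51 53 52
f 52 53 54
f 52 54 38
f 53 35 36
f 53 36 54
f 54 36 37
f 54 37 38



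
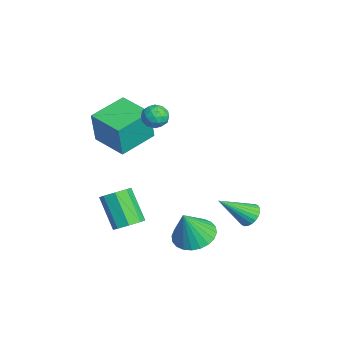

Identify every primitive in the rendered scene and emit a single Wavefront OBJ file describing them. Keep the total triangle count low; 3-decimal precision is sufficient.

v 1.622 -3.58 -2.541
v 2.245 -3.67 -2.079
v 1.08 -4.13 -0.598
v 0.458 -4.04 -1.059
v 2.034 -3.111 -2.072
v 0.869 -3.571 -0.59
v 1.581 -2.828 -2.339
v 0.417 -3.288 -0.858
v 1.153 -2.985 -2.725
v -0.011 -3.445 -1.243
v 1 -3.49 -3.002
v -0.165 -3.95 -1.521
v 1.211 -4.049 -3.01
v 0.046 -4.509 -1.528
v 1.663 -4.332 -2.742
v 0.499 -4.792 -1.261
v 2.091 -4.175 -2.357
v 0.927 -4.635 -0.875
v 0.64 2.305 -3.354
v 1.041 1.958 -3.795
v 0.74 0.755 -2.046
v 1.225 2.092 -3.651
v 1.32 2.258 -3.461
v 1.311 2.431 -3.255
v 1.2 2.585 -3.065
v 1.004 2.696 -2.918
v 0.752 2.748 -2.837
v 0.483 2.732 -2.835
v 0.238 2.651 -2.913
v 0.055 2.517 -3.057
v -0.04 2.351 -3.246
v -0.031 2.178 -3.452
v 0.08 2.024 -3.643
v 0.276 1.913 -3.79
v 0.528 1.861 -3.871
v 0.796 1.877 -3.872
v -1.655 -1.201 2.839
v -1.07 -1.426 2.494
v -2.17 -2.214 2.626
v -1.585 -2.439 2.281
v -1.568 -2.345 2.99
v -1.25 -1.718 3.121
v -1.99 -1.922 1.999
v -1.672 -1.295 2.13
v -1.277 -1.871 1.975
v -1.017 -2.133 2.587
v -2.223 -1.507 2.533
v -1.963 -1.769 3.145
v -1.317 -1.224 2.685
v -1.923 -2.416 2.435
v -1.913 -2.36 2.851
v -1.569 -2.492 2.649
v -1.423 -1.396 3.054
v -1.079 -1.528 2.851
v -1.372 -2.069 3.142
v -2.161 -2.112 2.269
v -1.817 -2.244 2.066
v -1.671 -1.148 2.471
v -1.327 -1.28 2.269
v -1.868 -1.571 1.978
v -1.095 -1.618 2.178
v -1.398 -2.214 2.052
v -1.636 -1.91 1.886
v -1.449 -1.542 1.964
v -0.942 -1.772 2.537
v -1.245 -2.368 2.412
v -1.235 -2.312 2.829
v -1.048 -1.944 2.906
v -1.064 -2.034 2.232
v -1.995 -1.272 2.708
v -2.298 -1.868 2.583
v -2.192 -1.696 2.214
v -2.005 -1.328 2.291
v -1.842 -1.426 3.068
v -2.145 -2.022 2.942
v -1.791 -2.098 3.156
v -1.604 -1.73 3.234
v -2.176 -1.606 2.888
v 2.353 -0.686 -3.031
v 3.346 -0.971 -3.348
v 2.727 -1.274 -1.329
v 3.41 -0.573 -3.224
v 3.313 -0.193 -3.071
v 3.071 0.113 -2.913
v 2.719 0.297 -2.772
v 2.311 0.331 -2.671
v 1.91 0.211 -2.625
v 1.576 -0.046 -2.64
v 1.361 -0.4 -2.715
v 1.297 -0.798 -2.839
v 1.393 -1.179 -2.991
v 1.636 -1.484 -3.15
v 1.988 -1.668 -3.291
v 2.396 -1.703 -3.392
v 2.797 -1.582 -3.438
v 3.131 -1.326 -3.423
v -3.323 -4.428 0.141
v -3.006 -4.654 2.031
v -4.425 -2.731 0.529
v -4.108 -2.957 2.419
v -1.732 -3.363 0.001
v -1.415 -3.589 1.891
v -2.834 -1.666 0.389
v -2.517 -1.892 2.279
f 2 1 5
f 2 5 3
f 3 5 6
f 3 6 4
f 5 1 7
f 5 7 6
f 6 7 8
f 6 8 4
f 7 1 9
f 7 9 8
f 8 9 10
f 8 10 4
f 9 1 11
f 9 11 10
f 10 11 12
f 10 12 4
f 11 1 13
f 11 13 12
f 12 13 14
f 12 14 4
f 13 1 15
f 13 15 14
f 14 15 16
f 14 16 4
f 15 1 17
f 15 17 16
f 16 17 18
f 16 18 4
f 17 1 2
f 17 2 18
f 18 2 3
f 18 3 4
f 20 19 22
f 20 22 21
f 22 19 23
f 22 23 21
f 23 19 24
f 23 24 21
f 24 19 25
f 24 25 21
f 25 19 26
f 25 26 21
f 26 19 27
f 26 27 21
f 27 19 28
f 27 28 21
f 28 19 29
f 28 29 21
f 29 19 30
f 29 30 21
f 30 19 31
f 30 31 21
f 31 19 32
f 31 32 21
f 32 19 33
f 32 33 21
f 33 19 34
f 33 34 21
f 34 19 35
f 34 35 21
f 35 19 36
f 35 36 21
f 36 19 20
f 36 20 21
f 37 74 53
f 74 48 77
f 53 77 42
f 74 77 53
f 37 53 49
f 53 42 54
f 49 54 38
f 53 54 49
f 37 49 58
f 49 38 59
f 58 59 44
f 49 59 58
f 37 58 70
f 58 44 73
f 70 73 47
f 58 73 70
f 37 70 74
f 70 47 78
f 74 78 48
f 70 78 74
f 38 54 65
f 54 42 68
f 65 68 46
f 54 68 65
f 42 77 55
f 77 48 76
f 55 76 41
f 77 76 55
f 48 78 75
f 78 47 71
f 75 71 39
f 78 71 75
f 47 73 72
f 73 44 60
f 72 60 43
f 73 60 72
f 44 59 64
f 59 38 61
f 64 61 45
f 59 61 64
f 40 66 52
f 66 46 67
f 52 67 41
f 66 67 52
f 40 52 50
f 52 41 51
f 50 51 39
f 52 51 50
f 40 50 57
f 50 39 56
f 57 56 43
f 50 56 57
f 40 57 62
f 57 43 63
f 62 63 45
f 57 63 62
f 40 62 66
f 62 45 69
f 66 69 46
f 62 69 66
f 41 67 55
f 67 46 68
f 55 68 42
f 67 68 55
f 39 51 75
f 51 41 76
f 75 76 48
f 51 76 75
f 43 56 72
f 56 39 71
f 72 71 47
f 56 71 72
f 45 63 64
f 63 43 60
f 64 60 44
f 63 60 64
f 46 69 65
f 69 45 61
f 65 61 38
f 69 61 65
f 80 79 82
f 80 82 81
f 82 79 83
f 82 83 81
f 83 79 84
f 83 84 81
f 84 79 85
f 84 85 81
f 85 79 86
f 85 86 81
f 86 79 87
f 86 87 81
f 87 79 88
f 87 88 81
f 88 79 89
f 88 89 81
f 89 79 90
f 89 90 81
f 90 79 91
f 90 91 81
f 91 79 92
f 91 92 81
f 92 79 93
f 92 93 81
f 93 79 94
f 93 94 81
f 94 79 95
f 94 95 81
f 95 79 96
f 95 96 81
f 96 79 80
f 96 80 81
f 98 100 97
f 101 98 97
f 97 100 99
f 99 101 97
f 98 104 100
f 102 98 101
f 102 104 98
f 100 104 99
f 103 101 99
f 99 104 103
f 103 102 101
f 104 102 103



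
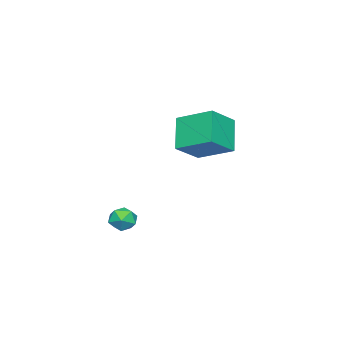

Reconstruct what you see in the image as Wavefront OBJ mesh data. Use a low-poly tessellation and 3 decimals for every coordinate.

v 3.962 -0.766 -1.878
v 4.456 -1.146 -1.574
v 3.304 -1.674 -1.946
v 3.798 -2.054 -1.642
v 3.459 -1.57 -1.277
v 3.865 -1.009 -1.236
v 3.895 -1.811 -2.284
v 4.301 -1.25 -2.243
v 4.414 -1.792 -1.825
v 4.145 -1.644 -1.203
v 3.615 -1.176 -2.317
v 3.346 -1.028 -1.695
v -1.476 -0.707 0.078
v -2.578 -1.244 1.45
v -1.423 1.057 0.811
v -2.525 0.519 2.183
v -0.155 -1.119 0.977
v -1.257 -1.657 2.349
v -0.102 0.644 1.71
v -1.204 0.107 3.082
f 1 12 6
f 1 6 2
f 1 2 8
f 1 8 11
f 1 11 12
f 2 6 10
f 6 12 5
f 12 11 3
f 11 8 7
f 8 2 9
f 4 10 5
f 4 5 3
f 4 3 7
f 4 7 9
f 4 9 10
f 5 10 6
f 3 5 12
f 7 3 11
f 9 7 8
f 10 9 2
f 14 16 13
f 17 14 13
f 13 16 15
f 15 17 13
f 14 20 16
f 18 14 17
f 18 20 14
f 16 20 15
f 19 17 15
f 15 20 19
f 19 18 17
f 20 18 19



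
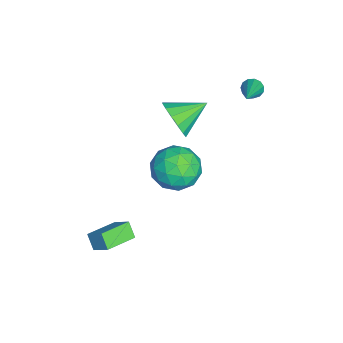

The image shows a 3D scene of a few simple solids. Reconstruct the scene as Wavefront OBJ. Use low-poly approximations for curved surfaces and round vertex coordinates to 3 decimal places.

v -3.139 3.31 2.172
v -2.876 3.379 1.74
v -1.381 3.11 3.208
v -2.914 3.64 1.854
v -3.023 3.796 2.07
v -3.169 3.798 2.317
v -3.305 3.644 2.519
v -3.389 3.385 2.61
v -3.392 3.101 2.562
v -3.316 2.884 2.39
v -3.183 2.802 2.149
v -3.036 2.881 1.915
v -2.921 3.096 1.762
v 1.593 -2.223 -2.877
v 2.067 -1.574 -2.217
v 2.046 -1.926 -3.493
v 2.52 -1.278 -2.833
v 2.64 -3.262 -2.607
v 3.114 -2.614 -1.947
v 3.093 -2.966 -3.223
v 3.567 -2.317 -2.563
v -1.83 1.177 -2.198
v -0.917 0.63 -2.793
v -2.983 -0.39 -2.527
v -2.07 -0.937 -3.122
v -1.998 -0.768 -1.916
v -1.286 0.2 -1.713
v -2.614 0.04 -3.607
v -1.902 1.008 -3.404
v -1.401 -0.073 -3.664
v -1.021 -0.573 -2.618
v -2.879 0.813 -2.702
v -2.499 0.313 -1.656
v -1.272 1.041 -2.467
v -2.628 -0.801 -2.853
v -2.586 -0.702 -2.145
v -2.049 -1.024 -2.494
v -1.489 0.789 -1.832
v -0.952 0.467 -2.181
v -1.588 -0.355 -1.666
v -2.948 -0.227 -3.139
v -2.411 -0.549 -3.488
v -1.851 1.264 -2.826
v -1.314 0.942 -3.175
v -2.312 0.595 -3.654
v -1.02 0.306 -3.328
v -1.698 -0.615 -3.521
v -2.018 -0.041 -3.807
v -1.599 0.529 -3.687
v -0.796 0.012 -2.713
v -1.474 -0.909 -2.907
v -1.432 -0.809 -2.198
v -1.013 -0.24 -2.078
v -1.081 -0.401 -3.225
v -2.426 1.149 -2.413
v -3.104 0.228 -2.607
v -2.887 0.48 -3.242
v -2.468 1.049 -3.122
v -2.202 0.855 -1.799
v -2.88 -0.066 -1.992
v -2.301 -0.289 -1.633
v -1.882 0.281 -1.513
v -2.819 0.641 -2.095
v -2.208 0.019 0.633
v -1.626 -0.064 1.467
v -2.892 1.401 1.247
v -1.342 0.227 1.13
v -1.289 0.462 0.66
v -1.483 0.578 0.183
v -1.871 0.545 -0.174
v -2.349 0.37 -0.314
v -2.789 0.102 -0.201
v -3.074 -0.189 0.136
v -3.126 -0.424 0.606
v -2.932 -0.54 1.083
v -2.545 -0.506 1.44
v -2.066 -0.332 1.58
f 2 1 4
f 2 4 3
f 4 1 5
f 4 5 3
f 5 1 6
f 5 6 3
f 6 1 7
f 6 7 3
f 7 1 8
f 7 8 3
f 8 1 9
f 8 9 3
f 9 1 10
f 9 10 3
f 10 1 11
f 10 11 3
f 11 1 12
f 11 12 3
f 12 1 13
f 12 13 3
f 13 1 2
f 13 2 3
f 15 17 14
f 18 15 14
f 14 17 16
f 16 18 14
f 15 21 17
f 19 15 18
f 19 21 15
f 17 21 16
f 20 18 16
f 16 21 20
f 20 19 18
f 21 19 20
f 22 59 38
f 59 33 62
f 38 62 27
f 59 62 38
f 22 38 34
f 38 27 39
f 34 39 23
f 38 39 34
f 22 34 43
f 34 23 44
f 43 44 29
f 34 44 43
f 22 43 55
f 43 29 58
f 55 58 32
f 43 58 55
f 22 55 59
f 55 32 63
f 59 63 33
f 55 63 59
f 23 39 50
f 39 27 53
f 50 53 31
f 39 53 50
f 27 62 40
f 62 33 61
f 40 61 26
f 62 61 40
f 33 63 60
f 63 32 56
f 60 56 24
f 63 56 60
f 32 58 57
f 58 29 45
f 57 45 28
f 58 45 57
f 29 44 49
f 44 23 46
f 49 46 30
f 44 46 49
f 25 51 37
f 51 31 52
f 37 52 26
f 51 52 37
f 25 37 35
f 37 26 36
f 35 36 24
f 37 36 35
f 25 35 42
f 35 24 41
f 42 41 28
f 35 41 42
f 25 42 47
f 42 28 48
f 47 48 30
f 42 48 47
f 25 47 51
f 47 30 54
f 51 54 31
f 47 54 51
f 26 52 40
f 52 31 53
f 40 53 27
f 52 53 40
f 24 36 60
f 36 26 61
f 60 61 33
f 36 61 60
f 28 41 57
f 41 24 56
f 57 56 32
f 41 56 57
f 30 48 49
f 48 28 45
f 49 45 29
f 48 45 49
f 31 54 50
f 54 30 46
f 50 46 23
f 54 46 50
f 65 64 67
f 65 67 66
f 67 64 68
f 67 68 66
f 68 64 69
f 68 69 66
f 69 64 70
f 69 70 66
f 70 64 71
f 70 71 66
f 71 64 72
f 71 72 66
f 72 64 73
f 72 73 66
f 73 64 74
f 73 74 66
f 74 64 75
f 74 75 66
f 75 64 76
f 75 76 66
f 76 64 77
f 76 77 66
f 77 64 65
f 77 65 66



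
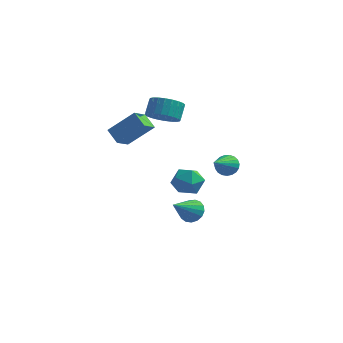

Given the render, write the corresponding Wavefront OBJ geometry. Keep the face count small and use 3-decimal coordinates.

v -2.302 1.372 2.785
v -1.243 1.285 2.915
v -1.299 2.041 3.884
v -2.358 2.128 3.755
v -1.267 1.613 2.658
v -1.323 2.369 3.627
v -1.449 1.905 2.42
v -1.505 2.66 3.389
v -1.76 2.115 2.238
v -1.816 2.87 3.207
v -2.154 2.212 2.139
v -2.21 2.968 3.108
v -2.57 2.182 2.139
v -2.627 2.937 3.108
v -2.946 2.028 2.237
v -3.002 2.783 3.206
v -3.223 1.774 2.419
v -3.28 2.53 3.388
v -3.361 1.459 2.656
v -3.417 2.215 3.625
v -3.337 1.131 2.913
v -3.393 1.887 3.882
v -3.155 0.84 3.151
v -3.211 1.595 4.12
v -2.844 0.63 3.333
v -2.9 1.385 4.302
v -2.45 0.532 3.432
v -2.506 1.288 4.401
v -2.033 0.563 3.432
v -2.09 1.318 4.401
v -1.658 0.717 3.334
v -1.714 1.472 4.303
v -1.38 0.97 3.152
v -1.437 1.726 4.121
v -3.106 -2.91 2.36
v -3.931 -2.46 3.022
v -2.964 -1.825 1.799
v -3.789 -1.375 2.461
v -1.671 -2.365 3.779
v -2.496 -1.915 4.441
v -1.529 -1.28 3.218
v -2.354 -0.83 3.88
v -0.755 2.824 -1.952
v 0.081 2.15 -2.25
v -1.941 1.67 -2.67
v -1.105 0.996 -2.968
v -1.359 1.125 -1.891
v -0.626 1.838 -1.447
v -1.234 1.982 -3.473
v -0.501 2.695 -3.029
v -0.215 1.63 -3.19
v -0.292 1.101 -2.212
v -1.568 2.719 -2.708
v -1.645 2.19 -1.73
v 1.535 2.014 -0.653
v 1.854 2.346 -0.023
v 1.445 0.266 0.313
v 1.537 2.392 0.03
v 1.22 2.372 -0.035
v 0.957 2.29 -0.207
v 0.795 2.161 -0.456
v 0.76 2.007 -0.739
v 0.859 1.853 -1.008
v 1.075 1.728 -1.214
v 1.371 1.652 -1.324
v 1.695 1.639 -1.318
v 1.991 1.691 -1.197
v 2.209 1.798 -0.981
v 2.31 1.943 -0.709
v 2.277 2.101 -0.428
v 2.115 2.243 -0.185
v -0.359 1.255 -4.518
v 0.217 0.775 -4.959
v -0.821 -0.395 -3.322
v 0.44 0.938 -4.647
v 0.481 1.174 -4.307
v 0.329 1.428 -4.014
v 0.019 1.643 -3.837
v -0.377 1.769 -3.816
v -0.77 1.777 -3.956
v -1.068 1.666 -4.225
v -1.204 1.461 -4.56
v -1.146 1.208 -4.887
v -0.908 0.967 -5.128
v -0.545 0.791 -5.23
v -0.138 0.722 -5.169
f 2 1 5
f 2 5 3
f 3 5 6
f 3 6 4
f 5 1 7
f 5 7 6
f 6 7 8
f 6 8 4
f 7 1 9
f 7 9 8
f 8 9 10
f 8 10 4
f 9 1 11
f 9 11 10
f 10 11 12
f 10 12 4
f 11 1 13
f 11 13 12
f 12 13 14
f 12 14 4
f 13 1 15
f 13 15 14
f 14 15 16
f 14 16 4
f 15 1 17
f 15 17 16
f 16 17 18
f 16 18 4
f 17 1 19
f 17 19 18
f 18 19 20
f 18 20 4
f 19 1 21
f 19 21 20
f 20 21 22
f 20 22 4
f 21 1 23
f 21 23 22
f 22 23 24
f 22 24 4
f 23 1 25
f 23 25 24
f 24 25 26
f 24 26 4
f 25 1 27
f 25 27 26
f 26 27 28
f 26 28 4
f 27 1 29
f 27 29 28
f 28 29 30
f 28 30 4
f 29 1 31
f 29 31 30
f 30 31 32
f 30 32 4
f 31 1 33
f 31 33 32
f 32 33 34
f 32 34 4
f 33 1 2
f 33 2 34
f 34 2 3
f 34 3 4
f 36 38 35
f 39 36 35
f 35 38 37
f 37 39 35
f 36 42 38
f 40 36 39
f 40 42 36
f 38 42 37
f 41 39 37
f 37 42 41
f 41 40 39
f 42 40 41
f 43 54 48
f 43 48 44
f 43 44 50
f 43 50 53
f 43 53 54
f 44 48 52
f 48 54 47
f 54 53 45
f 53 50 49
f 50 44 51
f 46 52 47
f 46 47 45
f 46 45 49
f 46 49 51
f 46 51 52
f 47 52 48
f 45 47 54
f 49 45 53
f 51 49 50
f 52 51 44
f 56 55 58
f 56 58 57
f 58 55 59
f 58 59 57
f 59 55 60
f 59 60 57
f 60 55 61
f 60 61 57
f 61 55 62
f 61 62 57
f 62 55 63
f 62 63 57
f 63 55 64
f 63 64 57
f 64 55 65
f 64 65 57
f 65 55 66
f 65 66 57
f 66 55 67
f 66 67 57
f 67 55 68
f 67 68 57
f 68 55 69
f 68 69 57
f 69 55 70
f 69 70 57
f 70 55 71
f 70 71 57
f 71 55 56
f 71 56 57
f 73 72 75
f 73 75 74
f 75 72 76
f 75 76 74
f 76 72 77
f 76 77 74
f 77 72 78
f 77 78 74
f 78 72 79
f 78 79 74
f 79 72 80
f 79 80 74
f 80 72 81
f 80 81 74
f 81 72 82
f 81 82 74
f 82 72 83
f 82 83 74
f 83 72 84
f 83 84 74
f 84 72 85
f 84 85 74
f 85 72 86
f 85 86 74
f 86 72 73
f 86 73 74



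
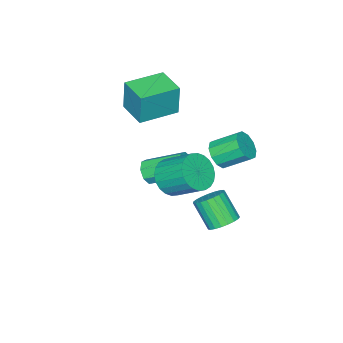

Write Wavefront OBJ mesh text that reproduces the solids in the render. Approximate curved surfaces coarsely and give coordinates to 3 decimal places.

v 0.158 0.108 1.324
v 0.722 -0.384 2.102
v 0.527 1.121 3.195
v -0.038 1.612 2.416
v 1.029 -0.19 1.889
v 0.833 1.315 2.981
v 1.203 0.05 1.589
v 1.007 1.555 2.682
v 1.218 0.299 1.25
v 1.023 1.804 2.342
v 1.072 0.519 0.921
v 0.876 2.024 2.014
v 0.786 0.676 0.654
v 0.591 2.18 1.746
v 0.405 0.746 0.488
v 0.21 2.251 1.581
v -0.014 0.719 0.45
v -0.209 2.224 1.543
v -0.407 0.599 0.545
v -0.602 2.104 1.638
v -0.713 0.405 0.759
v -0.909 1.91 1.851
v -0.887 0.165 1.058
v -1.083 1.67 2.151
v -0.903 -0.084 1.398
v -1.098 1.421 2.49
v -0.756 -0.304 1.726
v -0.952 1.201 2.819
v -0.471 -0.46 1.994
v -0.666 1.044 3.086
v -0.09 -0.531 2.159
v -0.285 0.974 3.252
v 0.329 -0.504 2.197
v 0.134 1.001 3.29
v -4.447 -4.391 2.34
v -4.429 -4.277 4.216
v -3.853 -2.801 2.238
v -3.835 -2.688 4.114
v -2.405 -5.152 2.366
v -2.387 -5.039 4.242
v -1.811 -3.563 2.264
v -1.793 -3.449 4.14
v -0.962 -2.336 -0.309
v -0.421 -2.336 0.196
v -1.318 -0.584 1.155
v -1.858 -0.584 0.649
v -0.293 -2.023 -0.258
v -1.19 -0.27 0.701
v -0.557 -1.893 -0.742
v -1.454 -0.14 0.217
v -1.058 -2.023 -0.973
v -1.954 -0.27 -0.014
v -1.502 -2.336 -0.815
v -2.399 -0.584 0.144
v -1.63 -2.65 -0.361
v -2.527 -0.897 0.598
v -1.366 -2.78 0.123
v -2.263 -1.027 1.082
v -0.866 -2.65 0.354
v -1.762 -0.897 1.313
v -1.977 1.272 2.29
v -1.586 1.855 1.811
v -2.232 3.011 2.69
v -2.623 2.428 3.17
v -2.055 1.756 1.596
v -2.701 2.912 2.476
v -2.494 1.472 1.646
v -3.14 2.629 2.526
v -2.736 1.112 1.943
v -3.382 2.268 2.822
v -2.688 0.813 2.372
v -3.334 1.969 3.251
v -2.368 0.689 2.77
v -3.014 1.845 3.649
v -1.899 0.788 2.984
v -2.545 1.944 3.864
v -1.46 1.071 2.934
v -2.106 2.228 3.814
v -1.218 1.432 2.638
v -1.864 2.588 3.517
v -1.266 1.731 2.209
v -1.912 2.887 3.088
v -2.276 1.425 -3.063
v -1.448 1.564 -2.877
v -1.576 0.493 -1.511
v -2.404 0.355 -1.697
v -1.611 1.822 -2.69
v -1.738 0.751 -1.324
v -1.888 2.011 -2.567
v -2.016 0.941 -1.202
v -2.233 2.099 -2.53
v -2.36 1.029 -1.165
v -2.585 2.071 -2.586
v -2.712 1 -1.22
v -2.884 1.931 -2.723
v -3.011 0.86 -1.358
v -3.078 1.703 -2.92
v -3.205 0.632 -1.554
v -3.133 1.428 -3.141
v -3.26 0.357 -1.775
v -3.04 1.152 -3.349
v -3.167 0.081 -1.983
v -2.815 0.923 -3.507
v -2.942 -0.148 -2.141
v -2.497 0.781 -3.588
v -2.624 -0.289 -2.223
v -2.141 0.751 -3.579
v -2.268 -0.32 -2.213
v -1.808 0.837 -3.48
v -1.935 -0.234 -2.115
v -1.556 1.025 -3.31
v -1.684 -0.046 -1.944
v -1.429 1.282 -3.096
v -1.556 0.212 -1.73
f 2 1 5
f 2 5 3
f 3 5 6
f 3 6 4
f 5 1 7
f 5 7 6
f 6 7 8
f 6 8 4
f 7 1 9
f 7 9 8
f 8 9 10
f 8 10 4
f 9 1 11
f 9 11 10
f 10 11 12
f 10 12 4
f 11 1 13
f 11 13 12
f 12 13 14
f 12 14 4
f 13 1 15
f 13 15 14
f 14 15 16
f 14 16 4
f 15 1 17
f 15 17 16
f 16 17 18
f 16 18 4
f 17 1 19
f 17 19 18
f 18 19 20
f 18 20 4
f 19 1 21
f 19 21 20
f 20 21 22
f 20 22 4
f 21 1 23
f 21 23 22
f 22 23 24
f 22 24 4
f 23 1 25
f 23 25 24
f 24 25 26
f 24 26 4
f 25 1 27
f 25 27 26
f 26 27 28
f 26 28 4
f 27 1 29
f 27 29 28
f 28 29 30
f 28 30 4
f 29 1 31
f 29 31 30
f 30 31 32
f 30 32 4
f 31 1 33
f 31 33 32
f 32 33 34
f 32 34 4
f 33 1 2
f 33 2 34
f 34 2 3
f 34 3 4
f 36 38 35
f 39 36 35
f 35 38 37
f 37 39 35
f 36 42 38
f 40 36 39
f 40 42 36
f 38 42 37
f 41 39 37
f 37 42 41
f 41 40 39
f 42 40 41
f 44 43 47
f 44 47 45
f 45 47 48
f 45 48 46
f 47 43 49
f 47 49 48
f 48 49 50
f 48 50 46
f 49 43 51
f 49 51 50
f 50 51 52
f 50 52 46
f 51 43 53
f 51 53 52
f 52 53 54
f 52 54 46
f 53 43 55
f 53 55 54
f 54 55 56
f 54 56 46
f 55 43 57
f 55 57 56
f 56 57 58
f 56 58 46
f 57 43 59
f 57 59 58
f 58 59 60
f 58 60 46
f 59 43 44
f 59 44 60
f 60 44 45
f 60 45 46
f 62 61 65
f 62 65 63
f 63 65 66
f 63 66 64
f 65 61 67
f 65 67 66
f 66 67 68
f 66 68 64
f 67 61 69
f 67 69 68
f 68 69 70
f 68 70 64
f 69 61 71
f 69 71 70
f 70 71 72
f 70 72 64
f 71 61 73
f 71 73 72
f 72 73 74
f 72 74 64
f 73 61 75
f 73 75 74
f 74 75 76
f 74 76 64
f 75 61 77
f 75 77 76
f 76 77 78
f 76 78 64
f 77 61 79
f 77 79 78
f 78 79 80
f 78 80 64
f 79 61 81
f 79 81 80
f 80 81 82
f 80 82 64
f 81 61 62
f 81 62 82
f 82 62 63
f 82 63 64
f 84 83 87
f 84 87 85
f 85 87 88
f 85 88 86
f 87 83 89
f 87 89 88
f 88 89 90
f 88 90 86
f 89 83 91
f 89 91 90
f 90 91 92
f 90 92 86
f 91 83 93
f 91 93 92
f 92 93 94
f 92 94 86
f 93 83 95
f 93 95 94
f 94 95 96
f 94 96 86
f 95 83 97
f 95 97 96
f 96 97 98
f 96 98 86
f 97 83 99
f 97 99 98
f 98 99 100
f 98 100 86
f 99 83 101
f 99 101 100
f 100 101 102
f 100 102 86
f 101 83 103
f 101 103 102
f 102 103 104
f 102 104 86
f 103 83 105
f 103 105 104
f 104 105 106
f 104 106 86
f 105 83 107
f 105 107 106
f 106 107 108
f 106 108 86
f 107 83 109
f 107 109 108
f 108 109 110
f 108 110 86
f 109 83 111
f 109 111 110
f 110 111 112
f 110 112 86
f 111 83 113
f 111 113 112
f 112 113 114
f 112 114 86
f 113 83 84
f 113 84 114
f 114 84 85
f 114 85 86



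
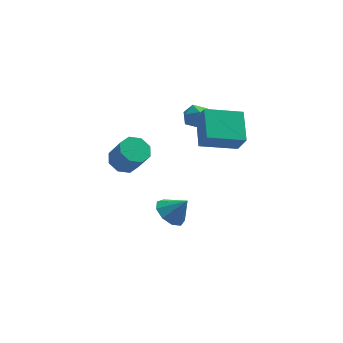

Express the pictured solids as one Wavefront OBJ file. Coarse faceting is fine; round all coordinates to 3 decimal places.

v -1.824 -3.503 3.081
v -1.048 -3.107 2.957
v -0.48 -3.801 4.295
v -1.256 -4.197 4.419
v -1.47 -2.736 3.329
v -0.903 -3.43 4.666
v -2.099 -2.815 3.555
v -1.532 -3.508 4.893
v -2.567 -3.297 3.504
v -2 -3.99 4.841
v -2.6 -3.899 3.205
v -2.032 -4.593 4.543
v -2.177 -4.27 2.834
v -1.61 -4.964 4.171
v -1.548 -4.192 2.607
v -0.981 -4.885 3.945
v -1.08 -3.71 2.659
v -0.513 -4.403 3.996
v 0.755 -1.174 -3.324
v 1.53 -1.244 -3.984
v 1.665 -1.346 -2.236
v 1.434 -0.578 -3.798
v 1.02 -0.191 -3.391
v 0.482 -0.264 -2.952
v 0.072 -0.762 -2.688
v -0.019 -1.453 -2.721
v 0.252 -2.014 -3.037
v 0.758 -2.181 -3.487
v 1.263 -1.877 -3.861
v 1.789 2.357 2.231
v 2.281 2.322 1.55
v 2.579 1.438 2.85
v 3.071 1.403 2.169
v 3.059 2.097 2.643
v 2.571 2.665 2.261
v 2.289 1.095 2.139
v 1.801 1.663 1.757
v 2.59 1.542 1.493
v 3.066 2.161 1.805
v 1.794 1.599 2.595
v 2.27 2.218 2.907
v 2.223 -1.486 2.339
v 2.264 0.292 3.275
v 4.329 -1.245 1.788
v 4.37 0.533 2.724
v 2.59 -2.093 3.476
v 2.631 -0.315 4.412
v 4.696 -1.852 2.925
v 4.737 -0.074 3.861
f 2 1 5
f 2 5 3
f 3 5 6
f 3 6 4
f 5 1 7
f 5 7 6
f 6 7 8
f 6 8 4
f 7 1 9
f 7 9 8
f 8 9 10
f 8 10 4
f 9 1 11
f 9 11 10
f 10 11 12
f 10 12 4
f 11 1 13
f 11 13 12
f 12 13 14
f 12 14 4
f 13 1 15
f 13 15 14
f 14 15 16
f 14 16 4
f 15 1 17
f 15 17 16
f 16 17 18
f 16 18 4
f 17 1 2
f 17 2 18
f 18 2 3
f 18 3 4
f 20 19 22
f 20 22 21
f 22 19 23
f 22 23 21
f 23 19 24
f 23 24 21
f 24 19 25
f 24 25 21
f 25 19 26
f 25 26 21
f 26 19 27
f 26 27 21
f 27 19 28
f 27 28 21
f 28 19 29
f 28 29 21
f 29 19 20
f 29 20 21
f 30 41 35
f 30 35 31
f 30 31 37
f 30 37 40
f 30 40 41
f 31 35 39
f 35 41 34
f 41 40 32
f 40 37 36
f 37 31 38
f 33 39 34
f 33 34 32
f 33 32 36
f 33 36 38
f 33 38 39
f 34 39 35
f 32 34 41
f 36 32 40
f 38 36 37
f 39 38 31
f 43 45 42
f 46 43 42
f 42 45 44
f 44 46 42
f 43 49 45
f 47 43 46
f 47 49 43
f 45 49 44
f 48 46 44
f 44 49 48
f 48 47 46
f 49 47 48



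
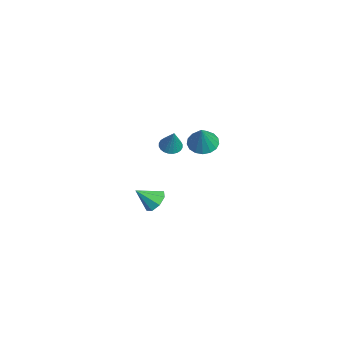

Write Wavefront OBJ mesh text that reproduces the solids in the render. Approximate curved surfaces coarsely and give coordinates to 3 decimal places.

v -3.317 -1.725 1.183
v -2.925 -1.238 0.971
v -2.663 -1.635 2.597
v -3.128 -1.105 1.057
v -3.36 -1.066 1.162
v -3.586 -1.128 1.27
v -3.77 -1.28 1.365
v -3.886 -1.5 1.433
v -3.915 -1.754 1.462
v -3.853 -2.004 1.449
v -3.71 -2.211 1.396
v -3.507 -2.344 1.31
v -3.275 -2.383 1.205
v -3.049 -2.322 1.097
v -2.865 -2.169 1.002
v -2.749 -1.949 0.934
v -2.72 -1.695 0.905
v -2.782 -1.446 0.918
v -0.502 -0.436 3.194
v 0.242 -0.163 2.859
v 0.262 -0.664 4.706
v 0.065 0.181 3
v -0.241 0.384 3.186
v -0.607 0.399 3.373
v -0.949 0.223 3.519
v -1.189 -0.104 3.591
v -1.271 -0.507 3.572
v -1.178 -0.893 3.466
v -0.929 -1.175 3.298
v -0.583 -1.287 3.106
v -0.218 -1.205 2.934
v 0.082 -0.946 2.822
v 0.247 -0.57 2.794
v -3.933 -2.501 -3.8
v -3.548 -2.039 -3.242
v -4.007 -3.599 -2.84
v -4.172 -1.976 -3.218
v -4.656 -2.22 -3.535
v -4.716 -2.629 -4.007
v -4.317 -2.964 -4.358
v -3.693 -3.027 -4.382
v -3.21 -2.783 -4.065
v -3.15 -2.374 -3.593
f 2 1 4
f 2 4 3
f 4 1 5
f 4 5 3
f 5 1 6
f 5 6 3
f 6 1 7
f 6 7 3
f 7 1 8
f 7 8 3
f 8 1 9
f 8 9 3
f 9 1 10
f 9 10 3
f 10 1 11
f 10 11 3
f 11 1 12
f 11 12 3
f 12 1 13
f 12 13 3
f 13 1 14
f 13 14 3
f 14 1 15
f 14 15 3
f 15 1 16
f 15 16 3
f 16 1 17
f 16 17 3
f 17 1 18
f 17 18 3
f 18 1 2
f 18 2 3
f 20 19 22
f 20 22 21
f 22 19 23
f 22 23 21
f 23 19 24
f 23 24 21
f 24 19 25
f 24 25 21
f 25 19 26
f 25 26 21
f 26 19 27
f 26 27 21
f 27 19 28
f 27 28 21
f 28 19 29
f 28 29 21
f 29 19 30
f 29 30 21
f 30 19 31
f 30 31 21
f 31 19 32
f 31 32 21
f 32 19 33
f 32 33 21
f 33 19 20
f 33 20 21
f 35 34 37
f 35 37 36
f 37 34 38
f 37 38 36
f 38 34 39
f 38 39 36
f 39 34 40
f 39 40 36
f 40 34 41
f 40 41 36
f 41 34 42
f 41 42 36
f 42 34 43
f 42 43 36
f 43 34 35
f 43 35 36



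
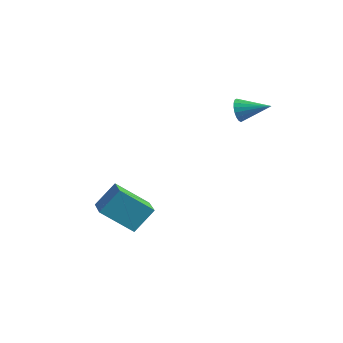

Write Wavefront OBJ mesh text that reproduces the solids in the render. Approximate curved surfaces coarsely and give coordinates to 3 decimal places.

v 3.031 2.201 3.612
v 3.342 1.96 3.021
v 4.469 2.839 4.108
v 3.243 2.248 2.936
v 3.102 2.526 2.985
v 2.947 2.74 3.159
v 2.809 2.848 3.422
v 2.715 2.827 3.723
v 2.683 2.682 4.001
v 2.72 2.441 4.203
v 2.819 2.153 4.288
v 2.96 1.875 4.239
v 3.114 1.661 4.065
v 3.253 1.554 3.802
v 3.347 1.575 3.502
v 3.379 1.72 3.223
v 0.388 -5.106 -0.968
v 0.818 -4.117 0.188
v -0.832 -3.988 -1.47
v -0.403 -2.999 -0.315
v 1.743 -4.201 -2.245
v 2.172 -3.212 -1.09
v 0.522 -3.083 -2.748
v 0.952 -2.094 -1.592
f 2 1 4
f 2 4 3
f 4 1 5
f 4 5 3
f 5 1 6
f 5 6 3
f 6 1 7
f 6 7 3
f 7 1 8
f 7 8 3
f 8 1 9
f 8 9 3
f 9 1 10
f 9 10 3
f 10 1 11
f 10 11 3
f 11 1 12
f 11 12 3
f 12 1 13
f 12 13 3
f 13 1 14
f 13 14 3
f 14 1 15
f 14 15 3
f 15 1 16
f 15 16 3
f 16 1 2
f 16 2 3
f 18 20 17
f 21 18 17
f 17 20 19
f 19 21 17
f 18 24 20
f 22 18 21
f 22 24 18
f 20 24 19
f 23 21 19
f 19 24 23
f 23 22 21
f 24 22 23

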